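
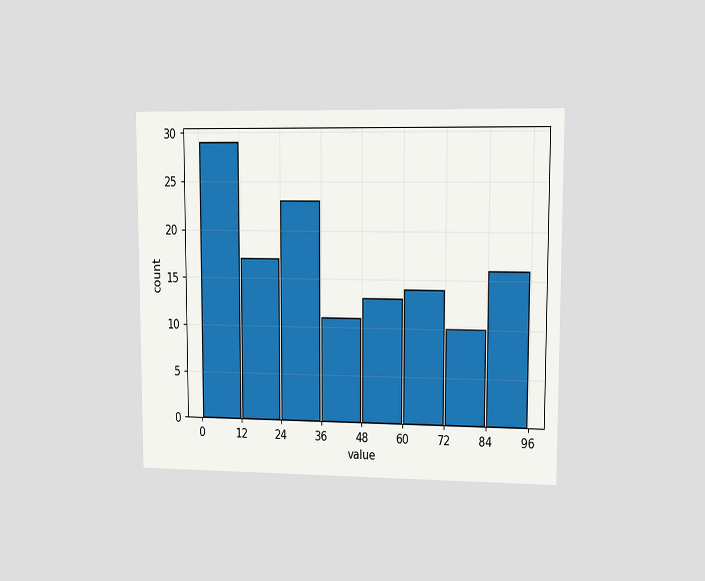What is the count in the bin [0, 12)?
The chart is viewed at a slight angle. The [0, 12) bin has height 29.

29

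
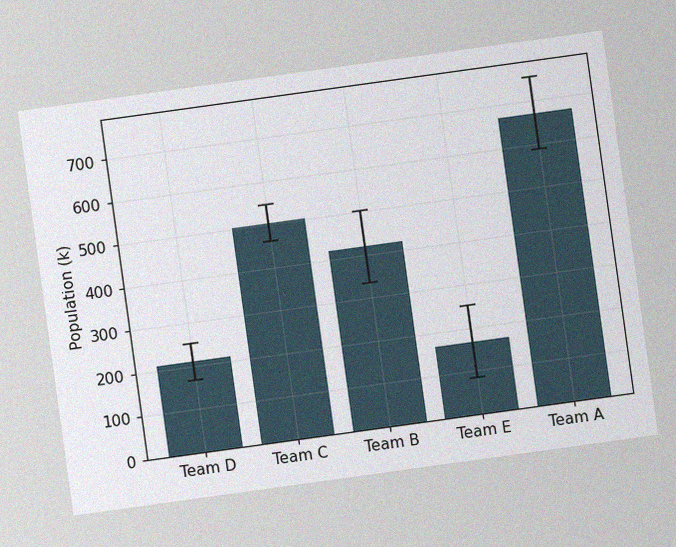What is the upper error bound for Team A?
756k

The chart is tilted about 8° counter-clockwise, with some photo noise. The Team A bar's upper whisker reaches 756k.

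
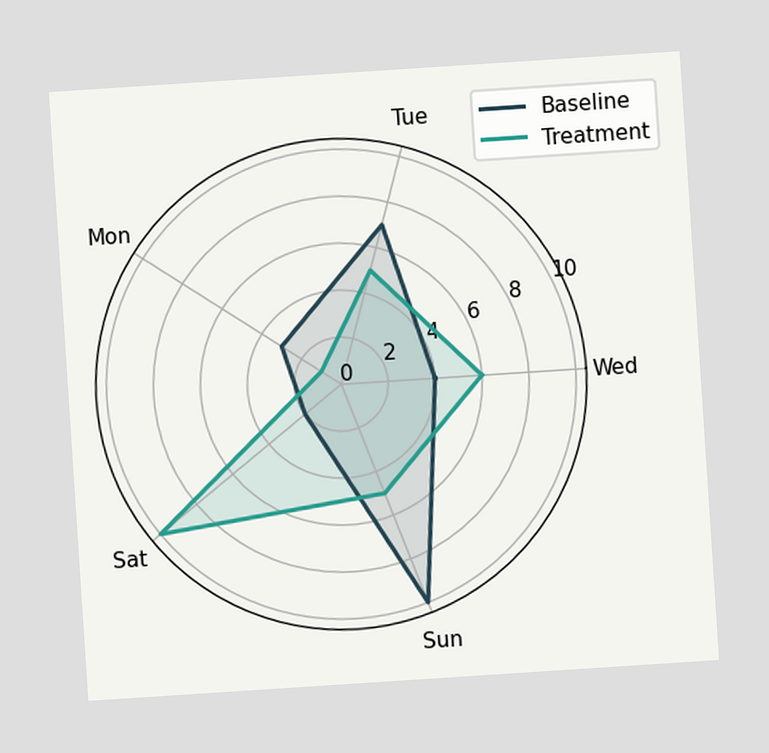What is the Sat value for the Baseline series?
The chart is tilted about 4° counter-clockwise. On the Sat axis, Baseline reaches 2.

2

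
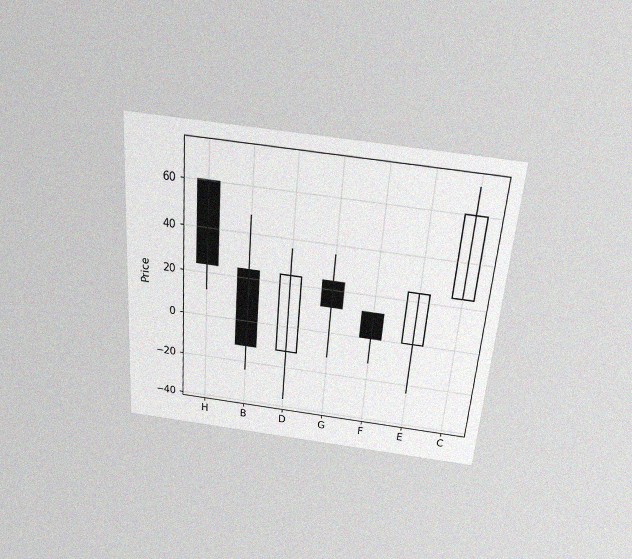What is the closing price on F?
The chart is tilted about 4° clockwise and viewed slightly from above, with some photo noise. The F candle closes at 0.

0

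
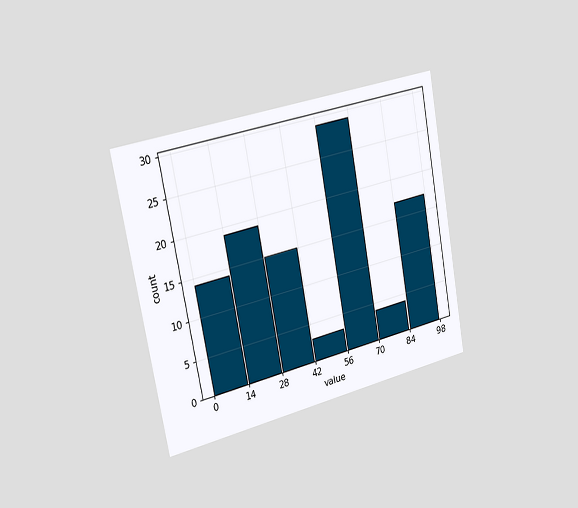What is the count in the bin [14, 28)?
The chart is tilted about 10° counter-clockwise and viewed slightly from the left. The [14, 28) bin has height 19.

19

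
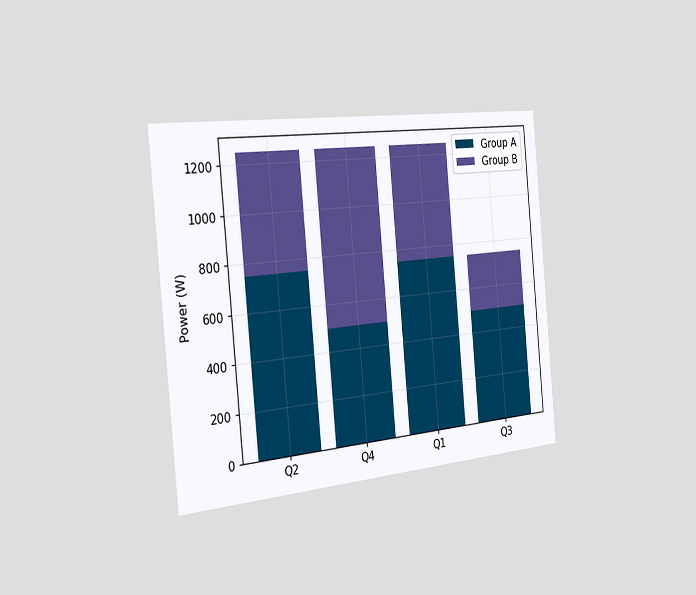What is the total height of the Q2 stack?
The chart is tilted about 5° counter-clockwise and viewed slightly from the left. The Q2 stack's top reaches 1250W on the y-axis.

1250W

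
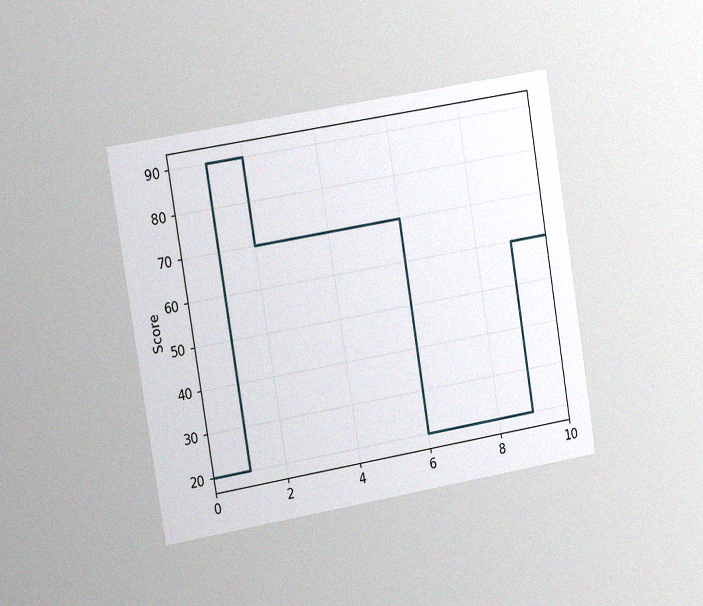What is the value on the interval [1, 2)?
90

The chart is tilted about 9° counter-clockwise and viewed slightly from the left, with some photo noise. On [1, 2) the step sits at 90.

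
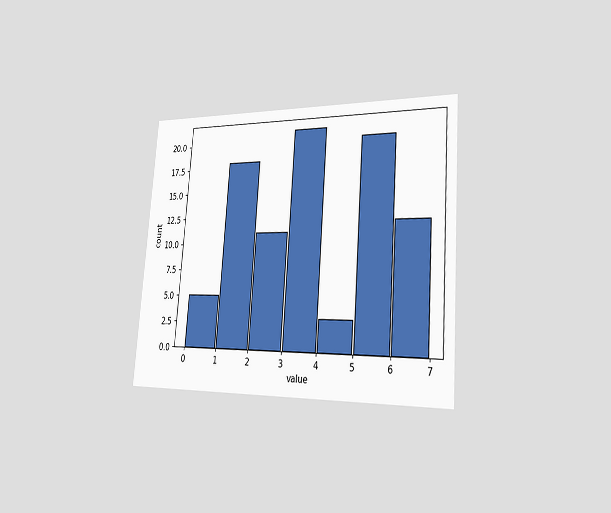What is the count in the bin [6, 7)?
12

The chart is tilted about 4° clockwise and viewed slightly from the right. The [6, 7) bin has height 12.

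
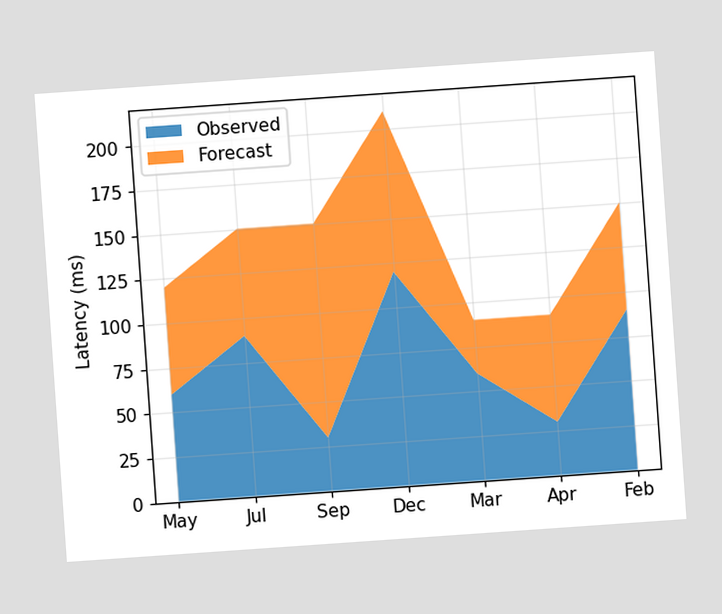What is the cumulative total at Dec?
The chart is tilted about 4° counter-clockwise. The stacked total at Dec reaches 210ms.

210ms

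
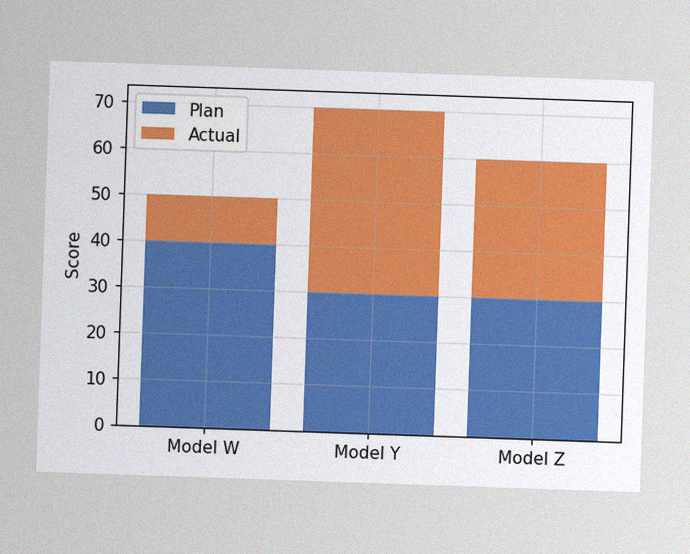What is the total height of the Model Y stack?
70

The image has some photo noise and uneven lighting. The Model Y stack's top reaches 70 on the y-axis.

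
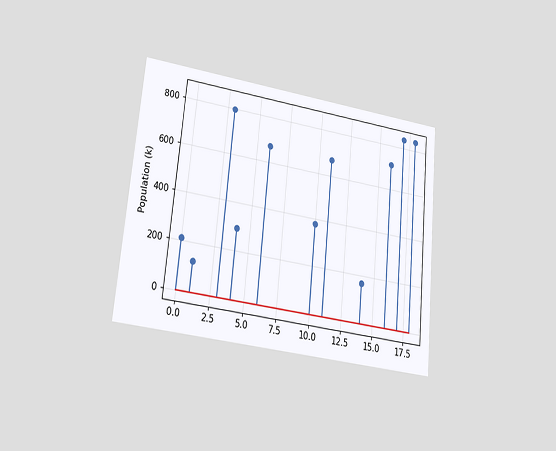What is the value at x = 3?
798k

The chart is tilted about 5° clockwise and viewed at a slight angle. The stem at x=3 reaches 798k.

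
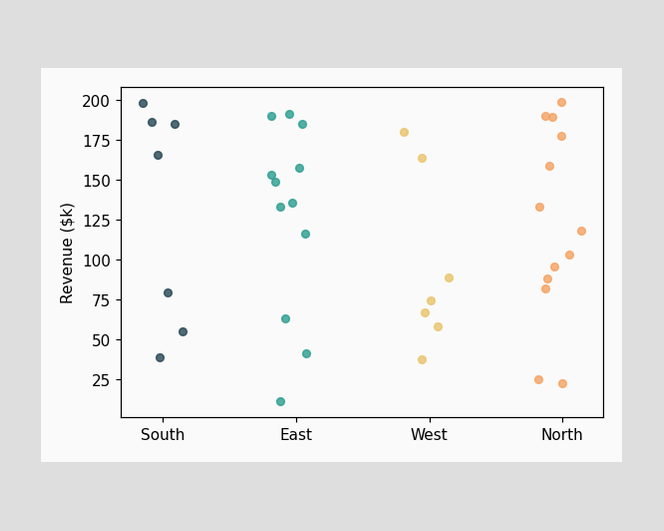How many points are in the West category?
7

Counting the markers in the West column gives 7.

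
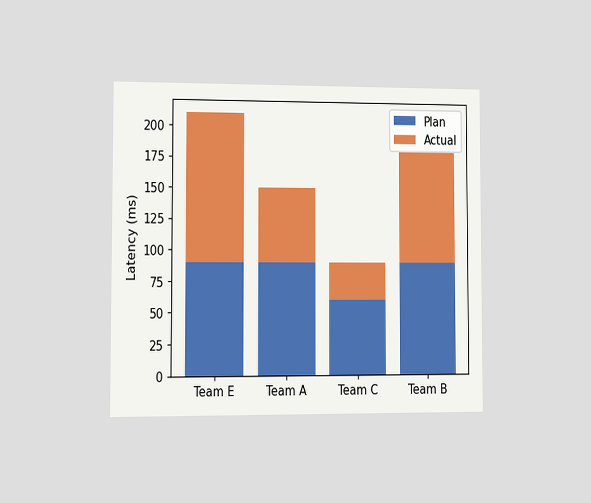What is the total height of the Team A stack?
150ms

The chart is viewed at a slight angle. The Team A stack's top reaches 150ms on the y-axis.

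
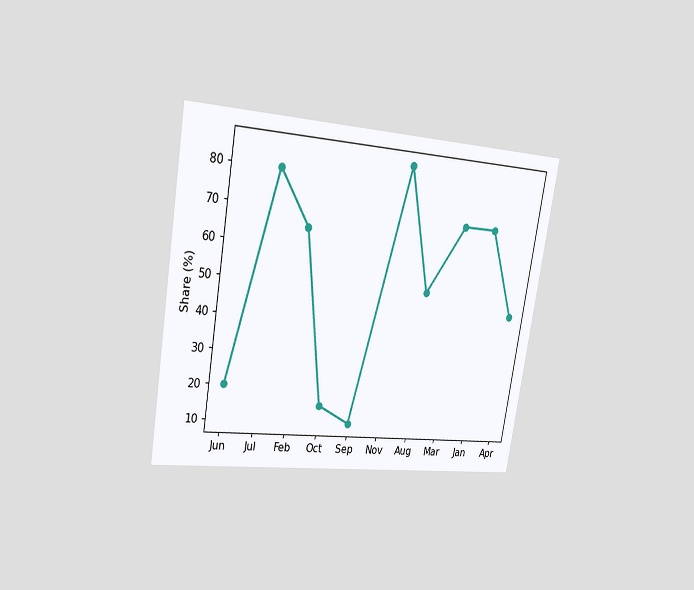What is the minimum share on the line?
10%

The chart is tilted about 9° clockwise and viewed slightly from the left. The lowest point is at Sep, and reading across to the y-axis gives 10%.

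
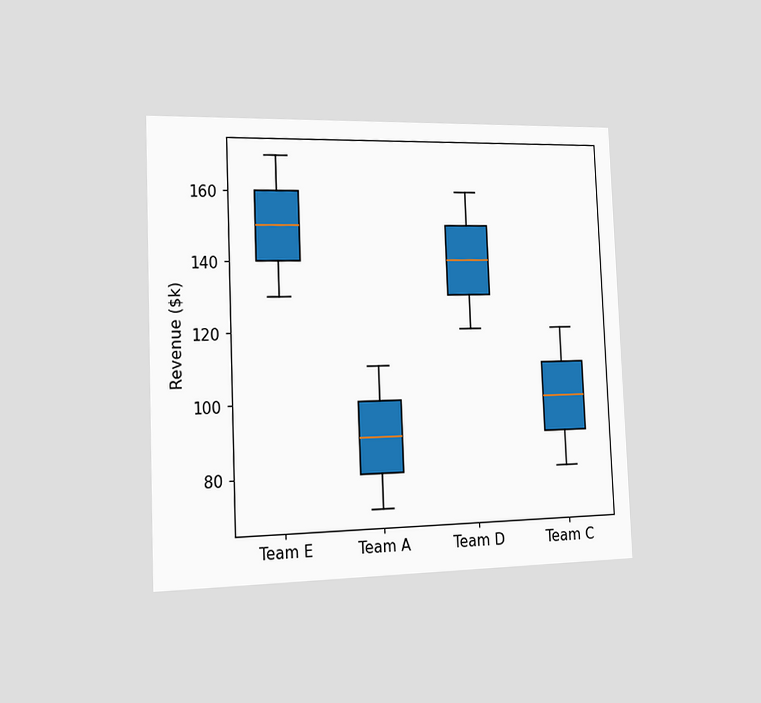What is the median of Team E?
The chart is tilted about 2° counter-clockwise and viewed slightly from the left. The median line in the Team E box sits at $150k.

$150k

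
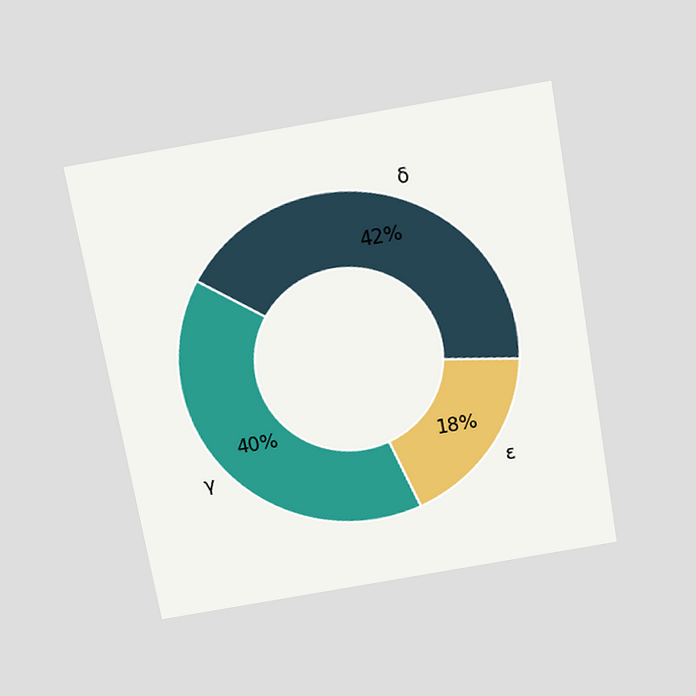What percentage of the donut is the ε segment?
The chart is tilted about 10° counter-clockwise and viewed slightly from above. The ε segment takes up 18% of the ring.

18%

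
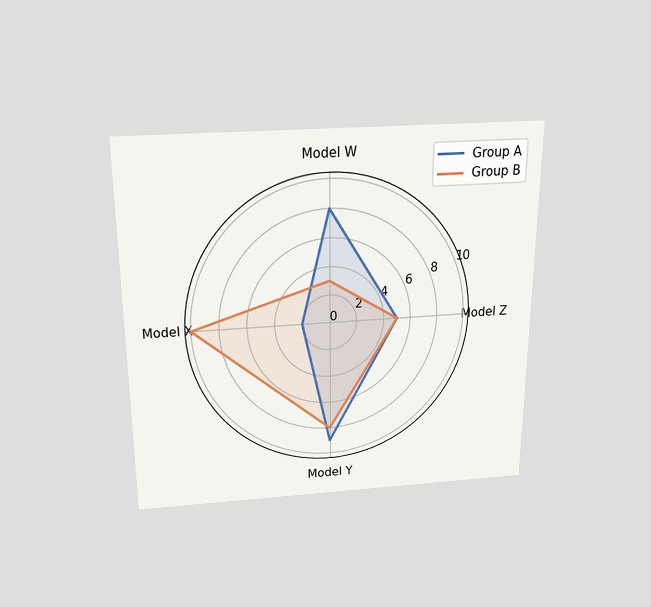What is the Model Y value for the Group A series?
9

The chart is viewed slightly from above. On the Model Y axis, Group A reaches 9.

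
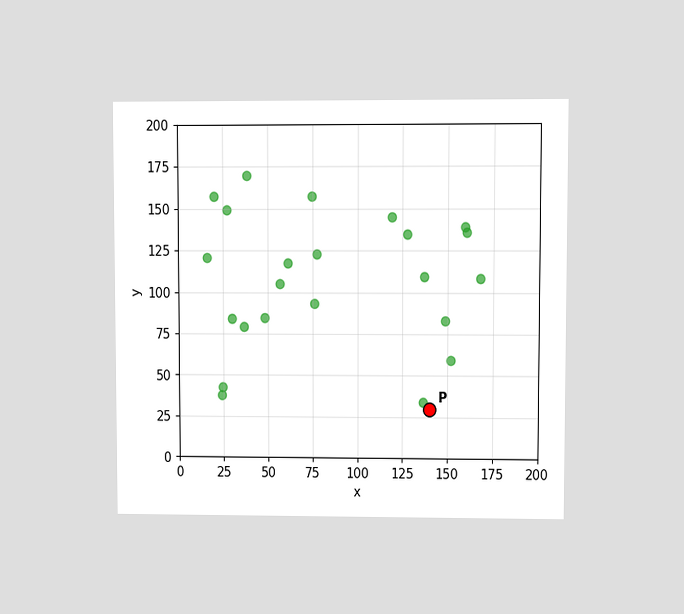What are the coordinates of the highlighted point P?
(140, 30)

The chart is viewed at a slight angle. Following the gridlines from P to each axis, P sits at (140, 30).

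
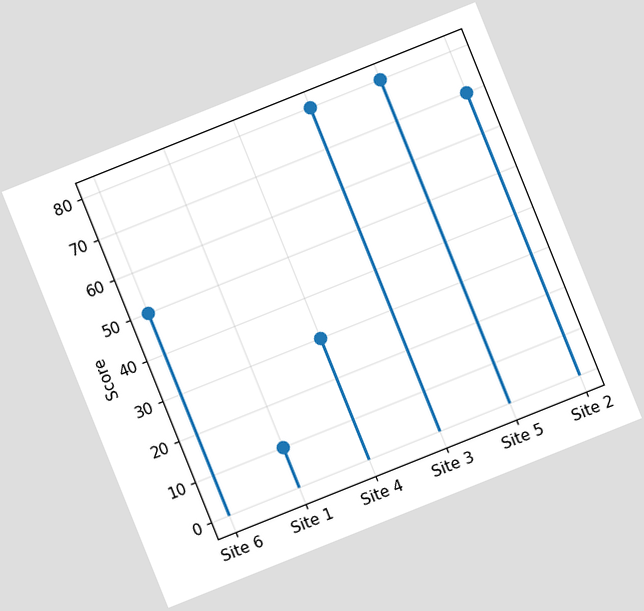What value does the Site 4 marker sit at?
30

The chart is tilted about 22° counter-clockwise. The Site 4 marker sits at 30.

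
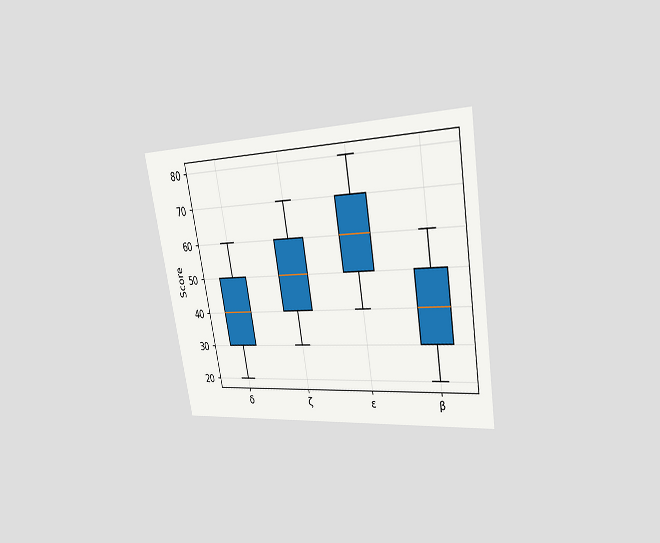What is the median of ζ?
The chart is tilted about 10° counter-clockwise and viewed slightly from the right. The median line in the ζ box sits at 50.

50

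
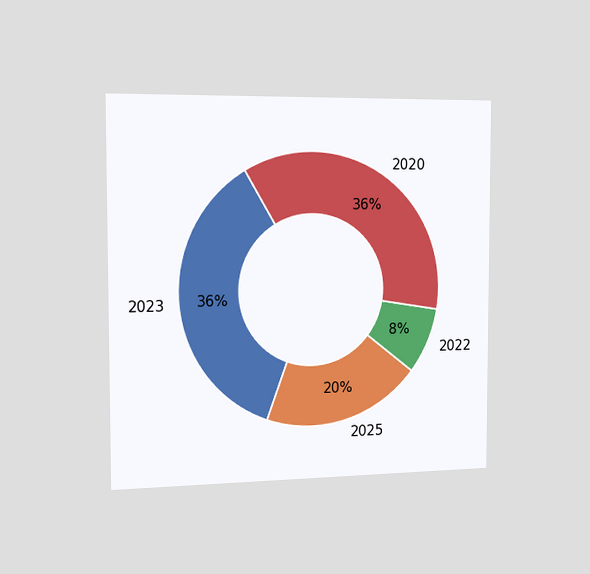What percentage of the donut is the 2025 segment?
20%

The chart is viewed slightly from the left. The 2025 segment takes up 20% of the ring.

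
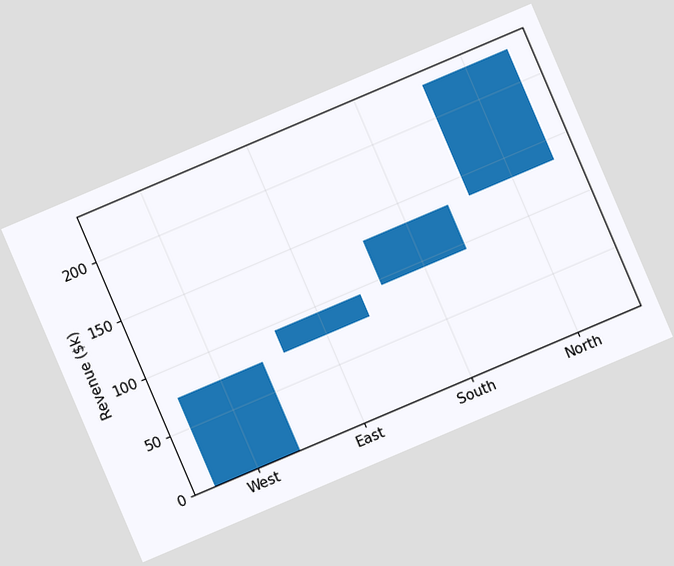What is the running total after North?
$228k

The chart is tilted about 23° counter-clockwise. After North the running total reaches $228k.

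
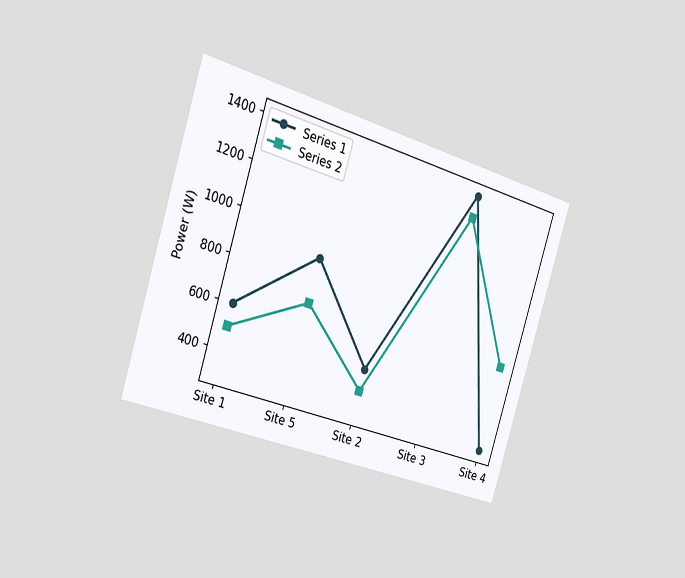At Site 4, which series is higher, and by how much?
Series 2, by 400W

The chart is tilted about 17° clockwise and viewed slightly from the left. At Site 4, Series 2 sits above the other line by 400W.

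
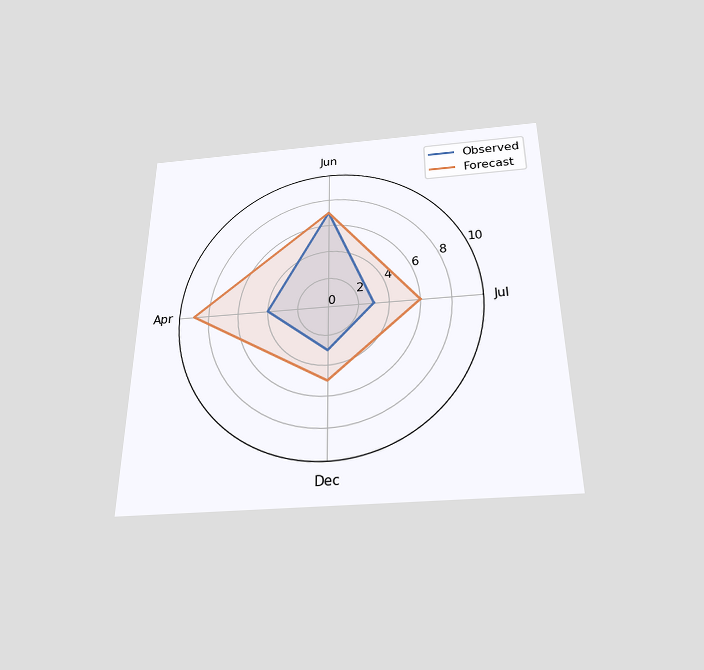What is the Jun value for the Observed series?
The chart is viewed slightly from below. On the Jun axis, Observed reaches 7.

7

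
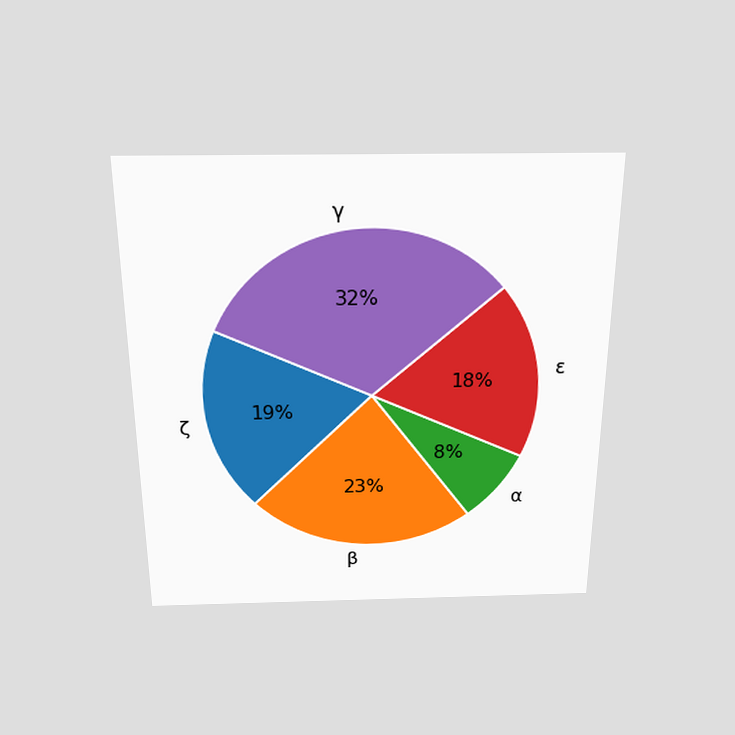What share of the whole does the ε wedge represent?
The chart is viewed slightly from above. The ε slice takes up 18% of the pie.

18%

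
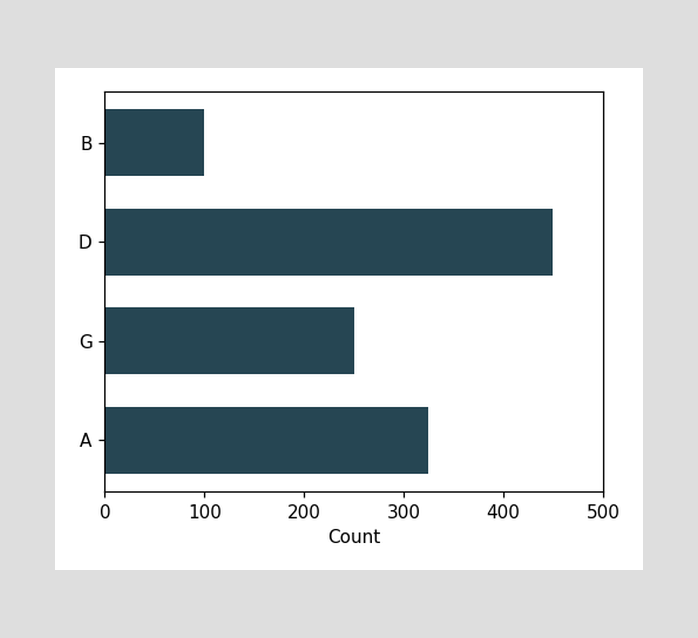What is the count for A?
Reading along the chart's x-axis, the A bar reaches 325.

325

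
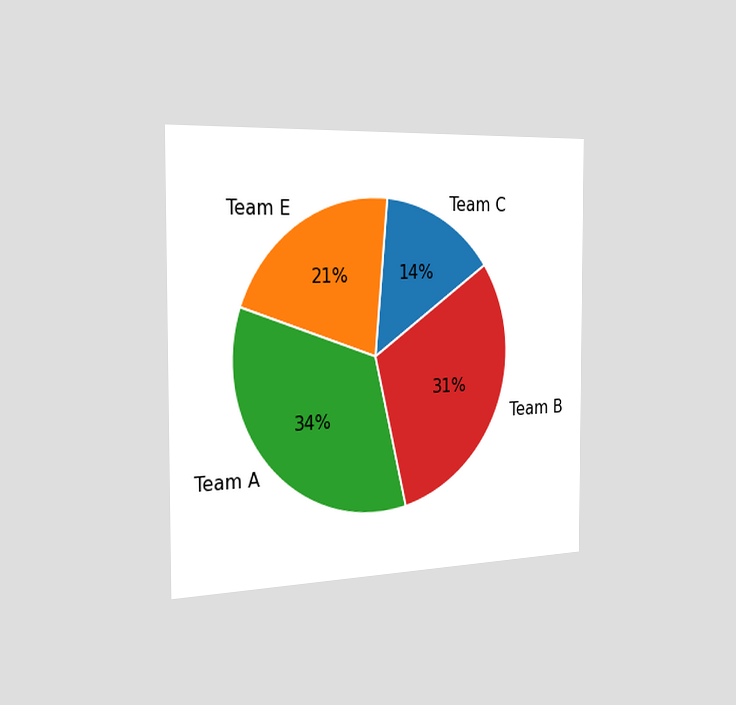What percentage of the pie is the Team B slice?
The chart is viewed slightly from the left. The Team B slice takes up 31% of the pie.

31%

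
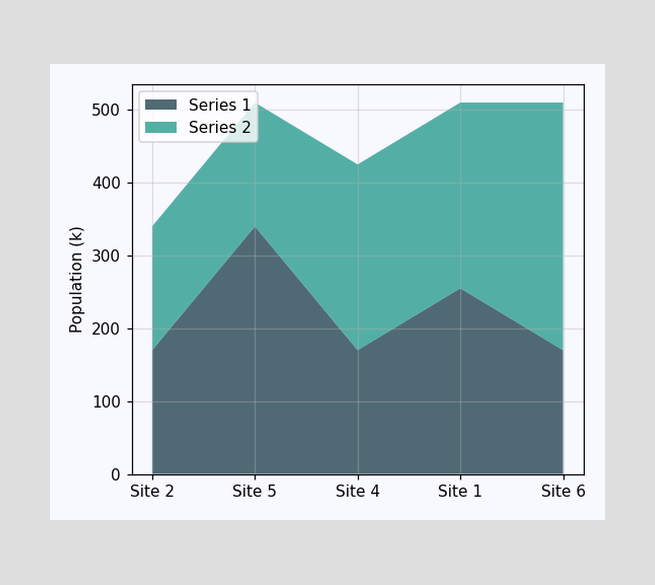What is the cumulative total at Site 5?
510k

The stacked total at Site 5 reaches 510k.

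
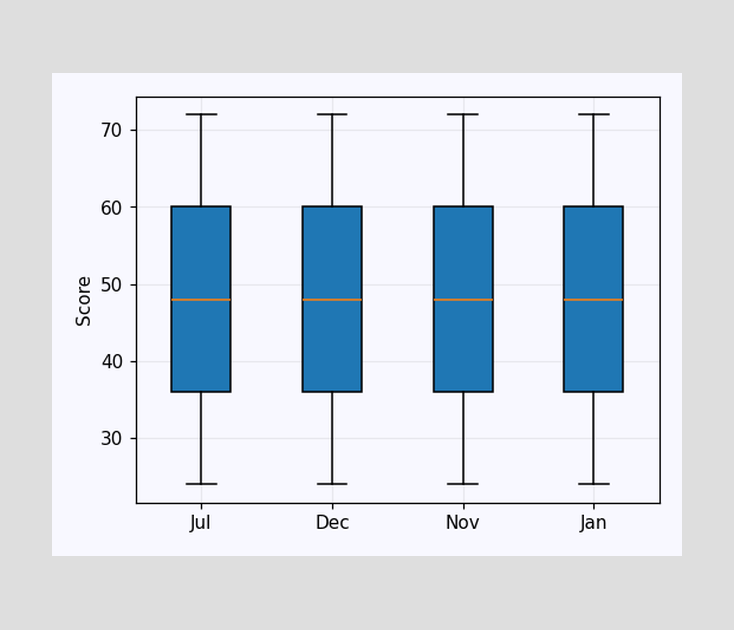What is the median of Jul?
48

The median line in the Jul box sits at 48.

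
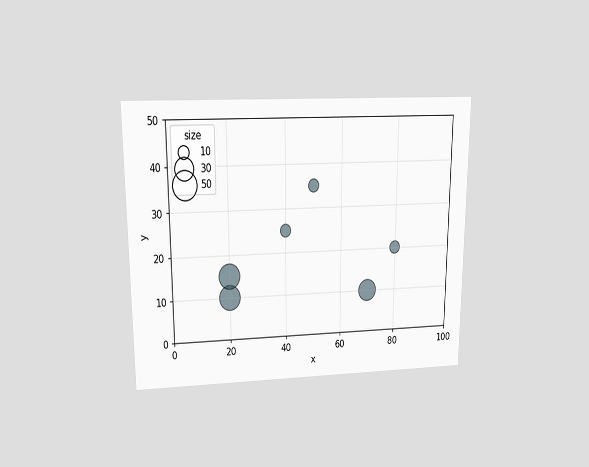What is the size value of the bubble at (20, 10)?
40

The chart is viewed slightly from above. Matching the bubble at (20, 10) against the size legend gives 40.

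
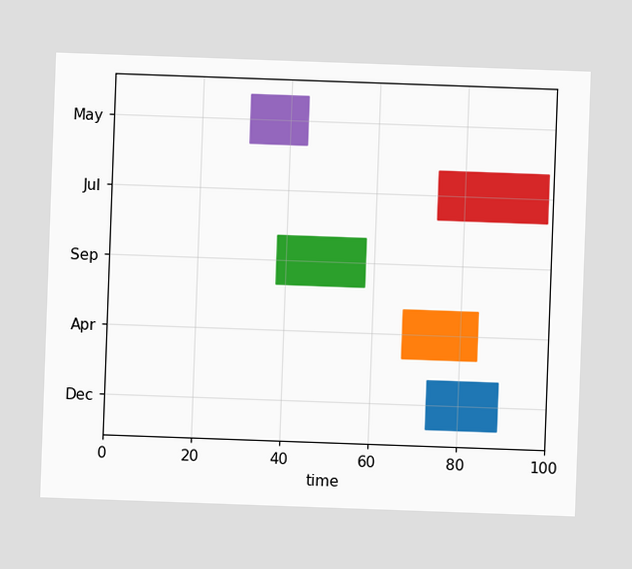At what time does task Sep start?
The chart is tilted about 2° clockwise. The Sep bar begins at t=38.

38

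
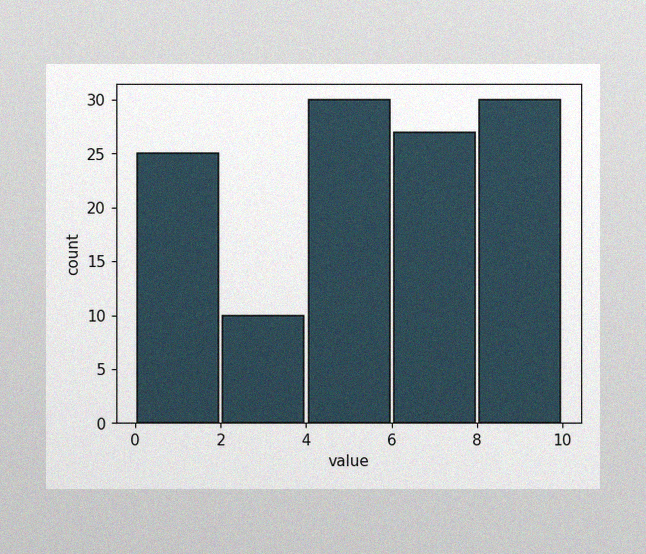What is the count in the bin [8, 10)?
30

The image has some photo noise and uneven lighting. The [8, 10) bin has height 30.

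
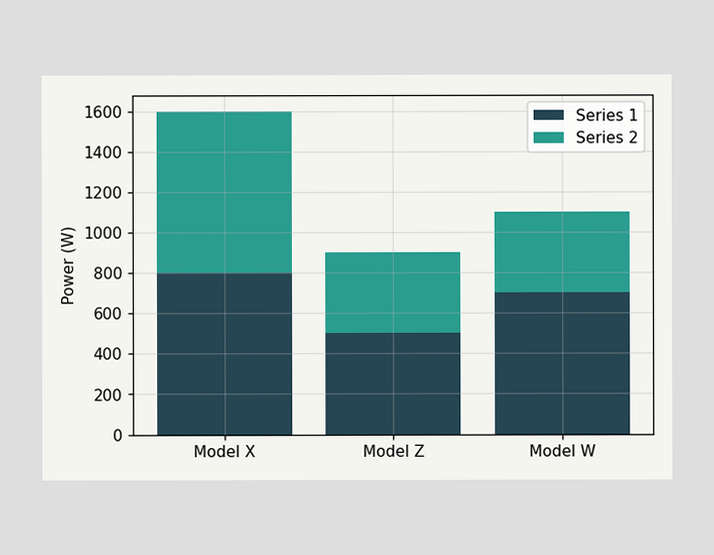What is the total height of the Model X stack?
The Model X stack's top reaches 1600W on the y-axis.

1600W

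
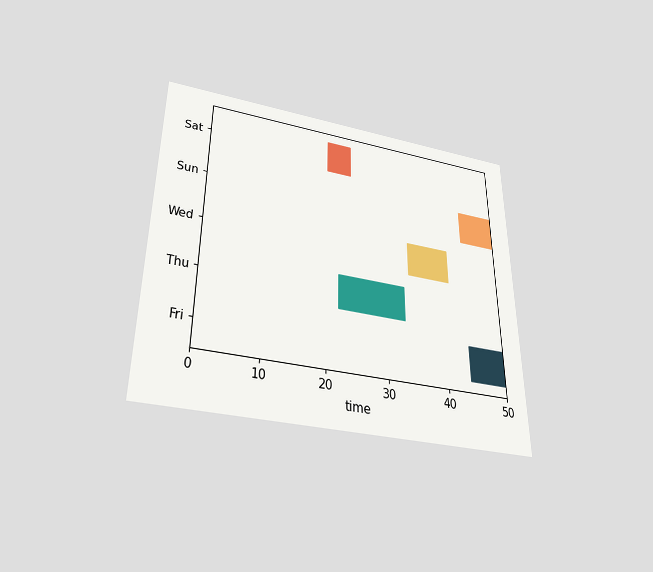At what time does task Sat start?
20

The chart is viewed slightly from below. The Sat bar begins at t=20.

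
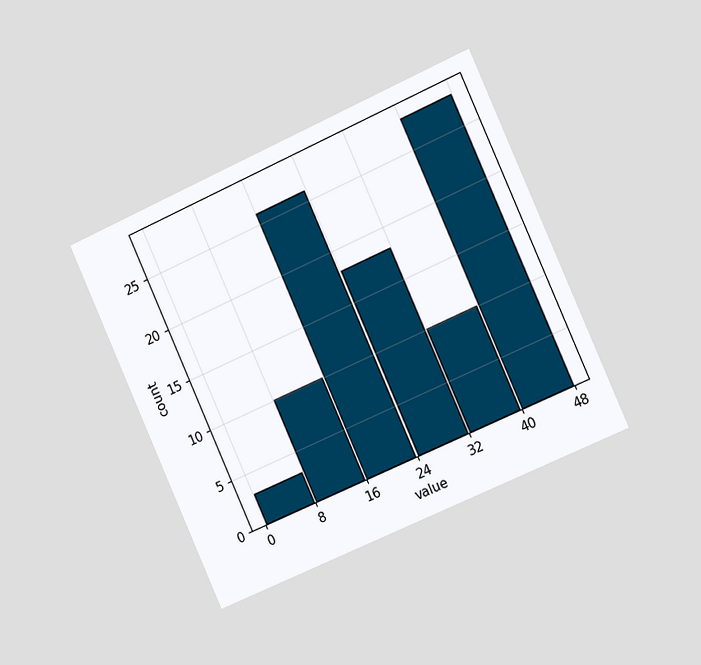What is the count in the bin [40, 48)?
The chart is tilted about 24° counter-clockwise and viewed slightly from the right. The [40, 48) bin has height 28.

28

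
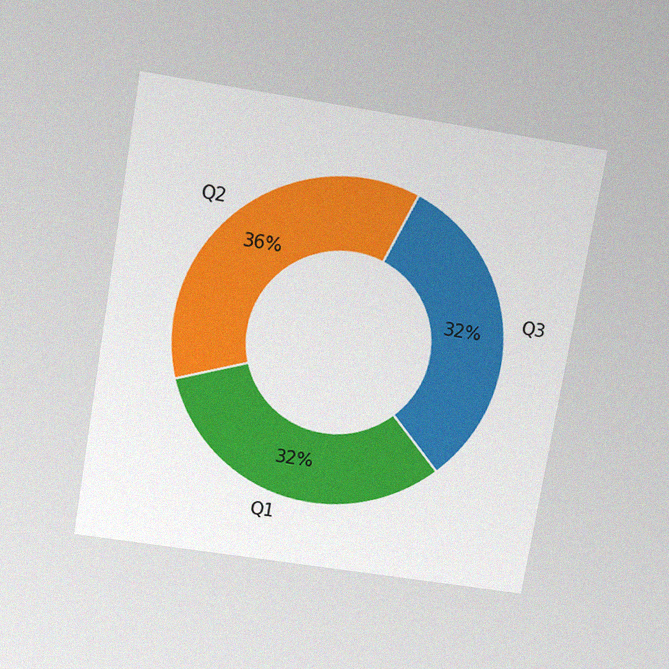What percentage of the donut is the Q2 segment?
The chart is tilted about 10° clockwise and viewed slightly from above, with some photo noise. The Q2 segment takes up 36% of the ring.

36%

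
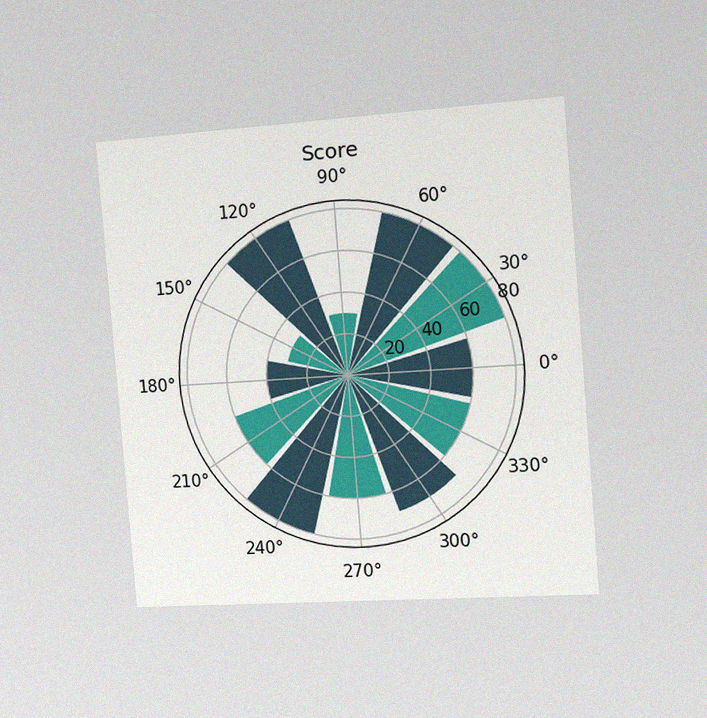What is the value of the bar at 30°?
80

The chart is tilted about 5° counter-clockwise and viewed slightly from the right, with some photo noise. The bar at 30° reaches 80 on the radial axis.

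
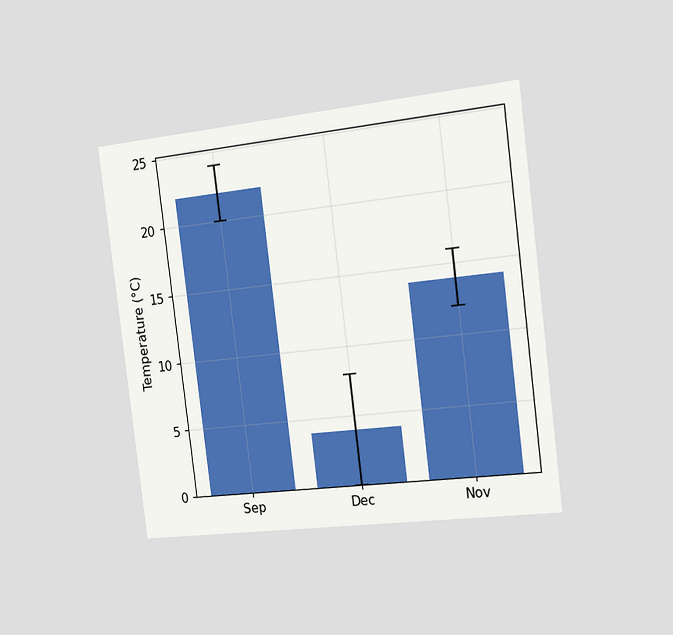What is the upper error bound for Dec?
8°C

The chart is tilted about 7° counter-clockwise and viewed slightly from the right. The Dec bar's upper whisker reaches 8°C.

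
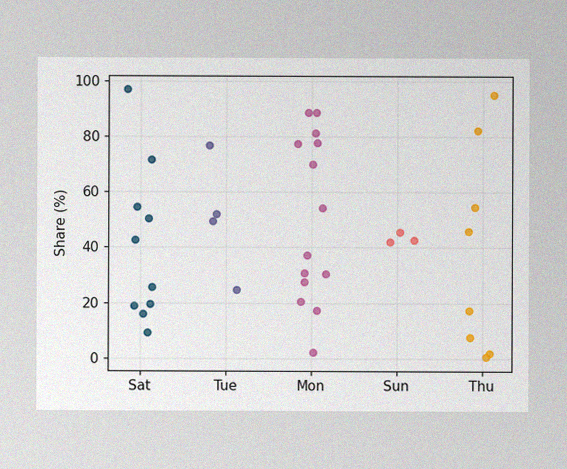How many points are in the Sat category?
10

The image has some photo noise and uneven lighting. Counting the markers in the Sat column gives 10.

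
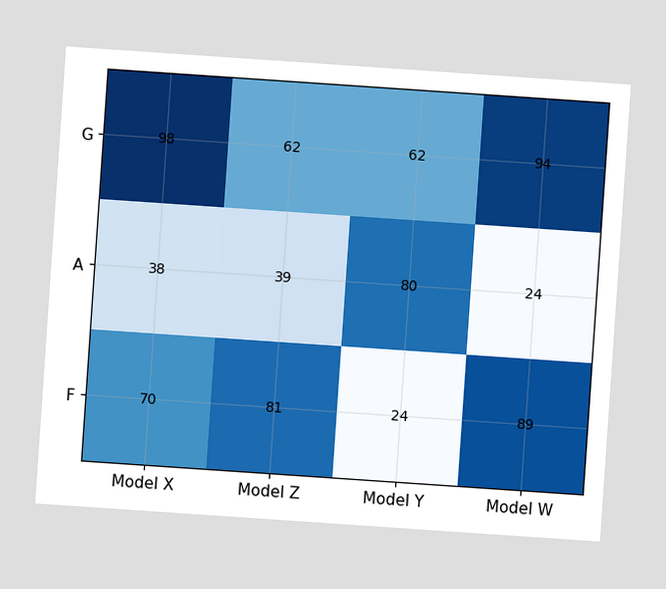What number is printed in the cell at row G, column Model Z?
The chart is tilted about 4° clockwise. The (G, Model Z) cell reads 62.

62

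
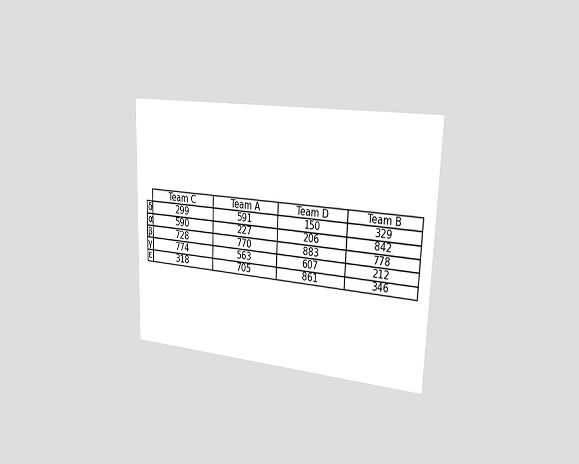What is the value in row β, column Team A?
770

The chart is tilted about 2° clockwise and viewed slightly from the right. The (β, Team A) cell reads 770.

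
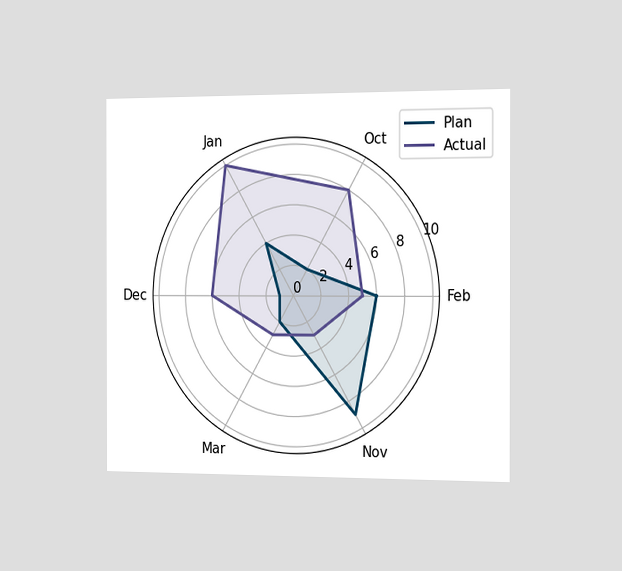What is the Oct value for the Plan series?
The chart is viewed slightly from the right. On the Oct axis, Plan reaches 2.

2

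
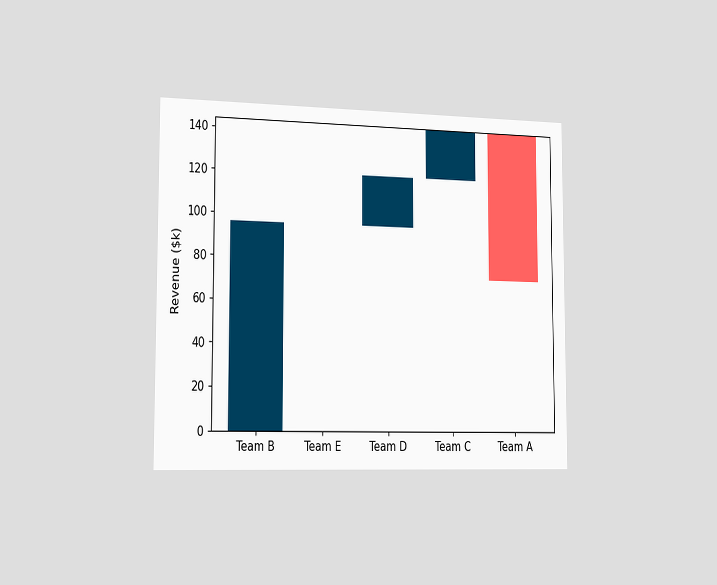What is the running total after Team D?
The chart is viewed slightly from the left. After Team D the running total reaches $120k.

$120k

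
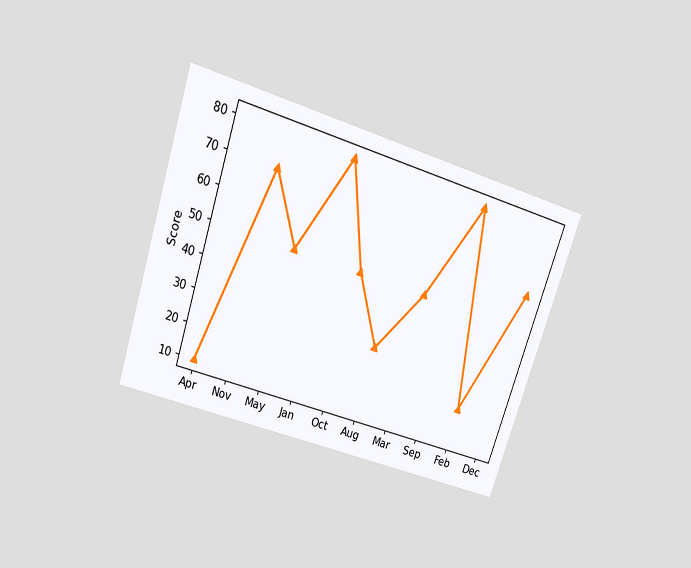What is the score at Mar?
The chart is tilted about 18° clockwise and viewed slightly from above. At Mar, the line is at 50.

50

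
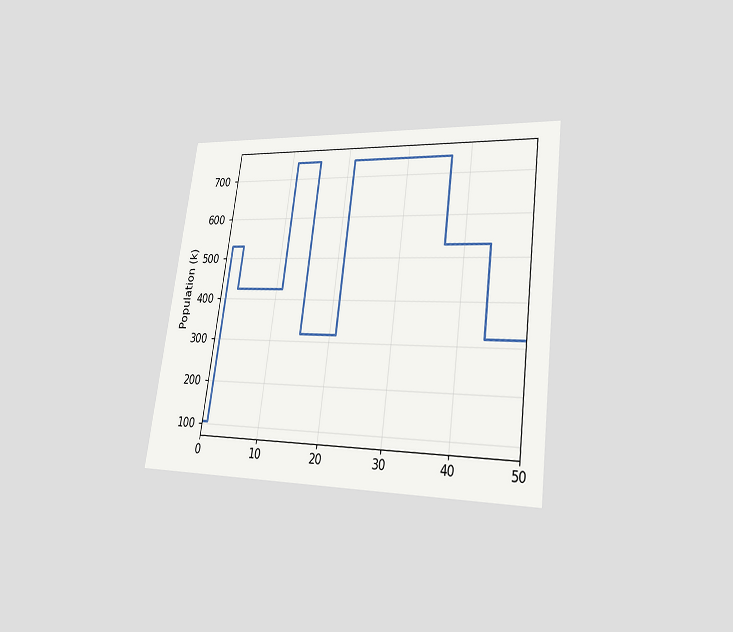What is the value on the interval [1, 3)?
The chart is tilted about 8° clockwise and viewed at a slight angle. On [1, 3) the step sits at 530k.

530k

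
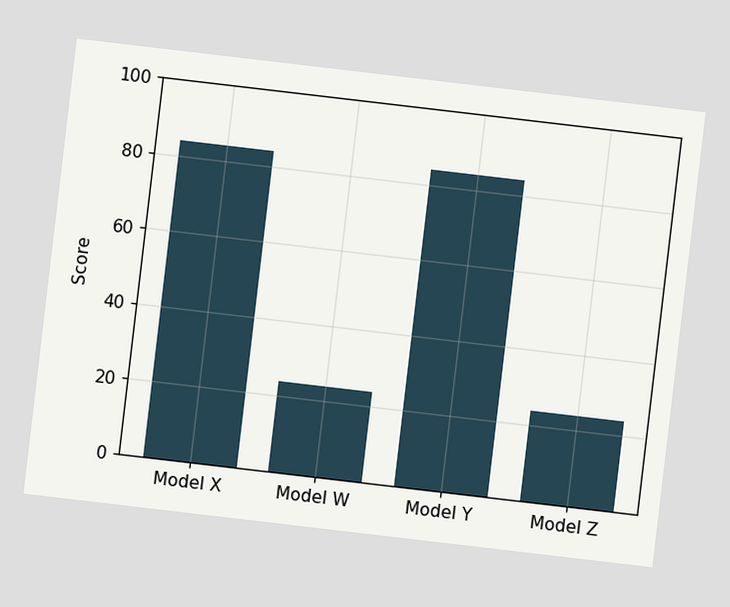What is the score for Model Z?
24

The chart is tilted about 7° clockwise. Reading along the chart's y-axis, the Model Z bar reaches 24.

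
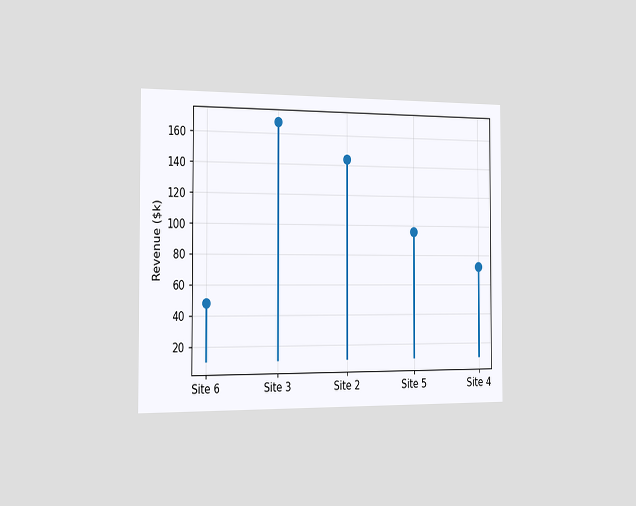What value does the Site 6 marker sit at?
$48k

The chart is viewed slightly from the left. The Site 6 marker sits at $48k.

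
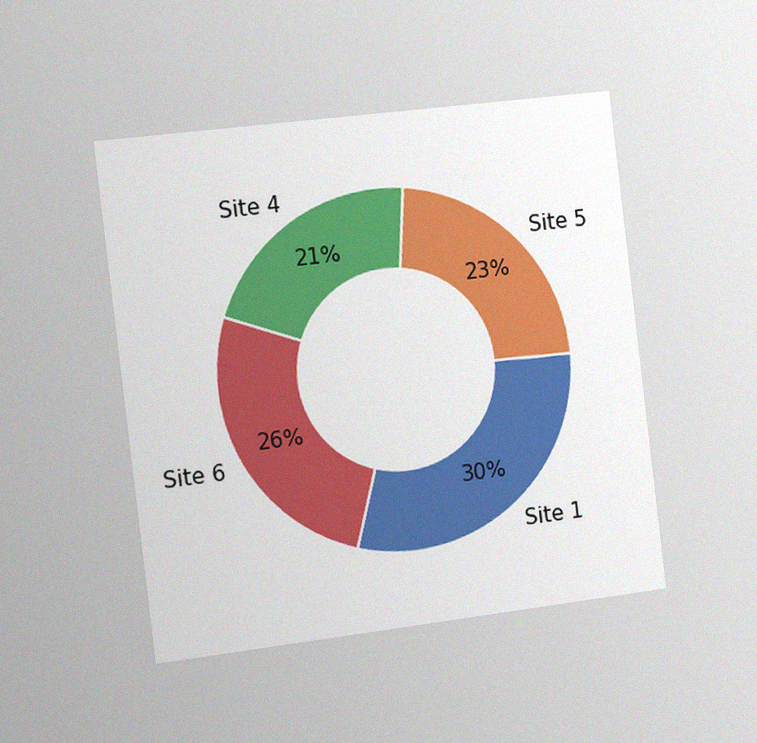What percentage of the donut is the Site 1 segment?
30%

The chart is tilted about 7° counter-clockwise and viewed slightly from the left, with some photo noise. The Site 1 segment takes up 30% of the ring.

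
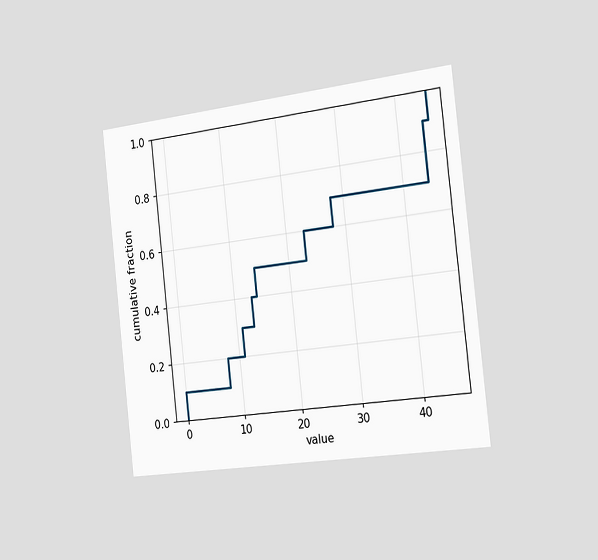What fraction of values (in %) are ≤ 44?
90%

The chart is tilted about 6° counter-clockwise and viewed slightly from the right. At x=44 the ECDF step is at 90%.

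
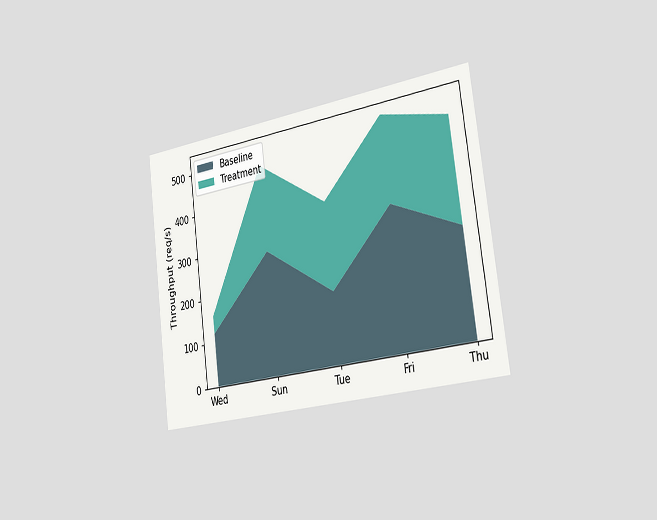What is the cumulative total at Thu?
The chart is tilted about 8° counter-clockwise and viewed slightly from the right. The stacked total at Thu reaches 480req/s.

480req/s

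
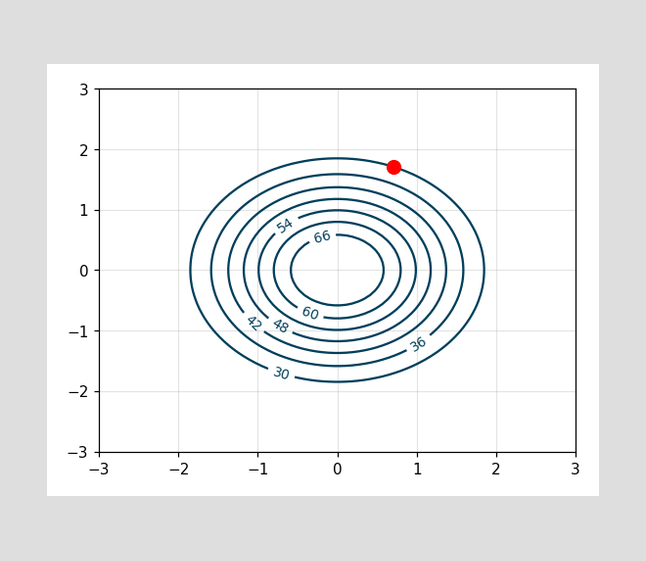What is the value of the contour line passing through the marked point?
The marked point sits on the contour labelled 30.

30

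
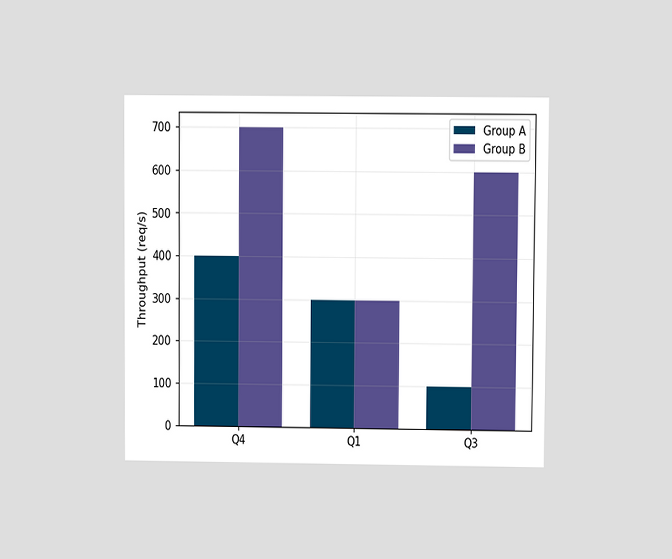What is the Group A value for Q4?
The chart is viewed at a slight angle. The Group A bar at Q4 reaches 400req/s on the y-axis.

400req/s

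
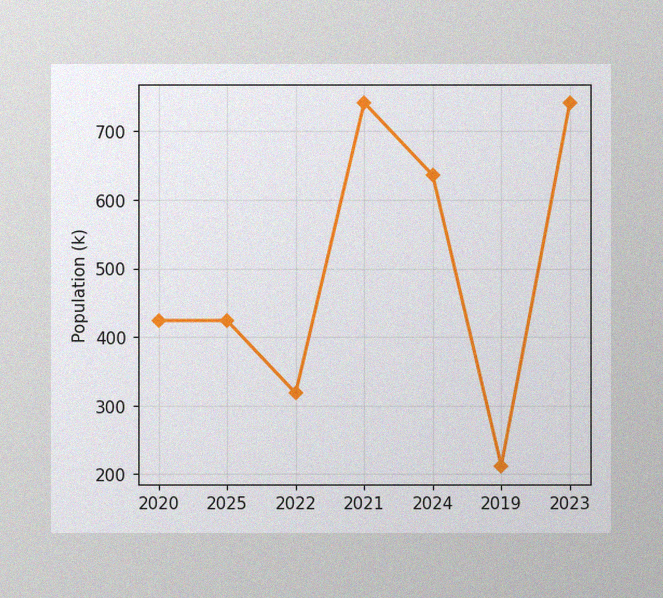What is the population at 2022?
318k

The image has some photo noise and uneven lighting. At 2022, the line is at 318k.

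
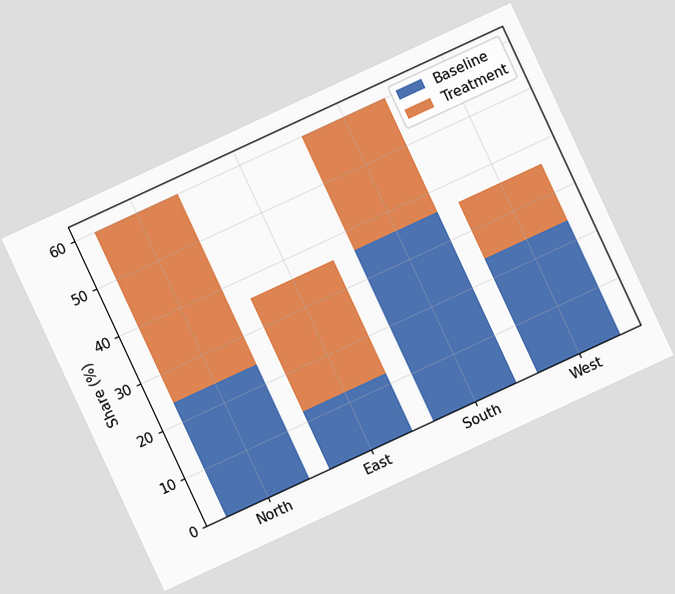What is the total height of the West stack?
The chart is tilted about 25° counter-clockwise. The West stack's top reaches 36% on the y-axis.

36%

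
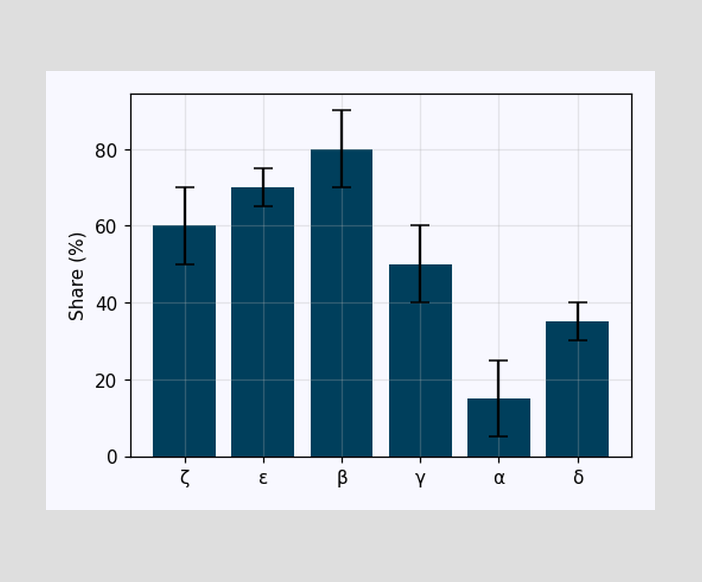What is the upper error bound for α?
The α bar's upper whisker reaches 25%.

25%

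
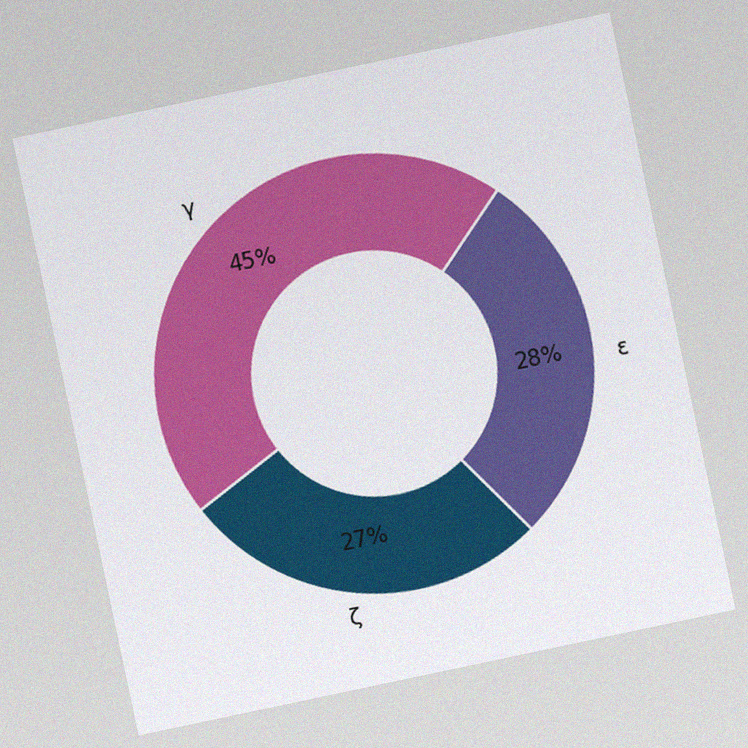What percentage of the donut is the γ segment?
45%

The chart is tilted about 12° counter-clockwise, with some photo noise. The γ segment takes up 45% of the ring.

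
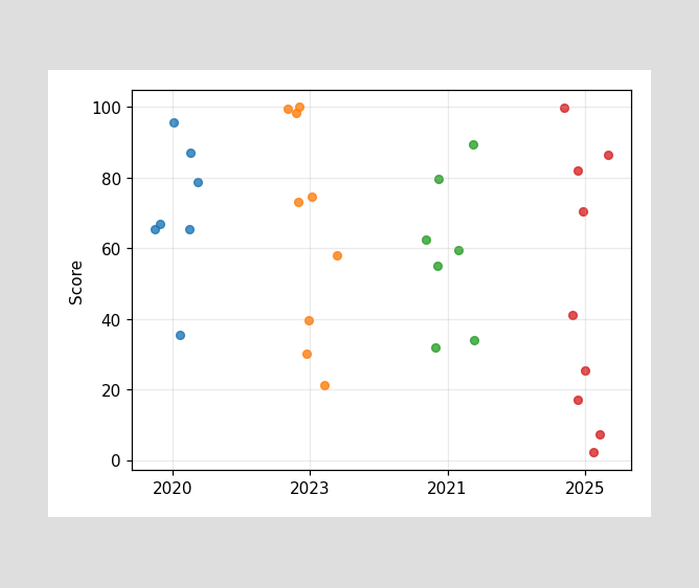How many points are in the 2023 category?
9

Counting the markers in the 2023 column gives 9.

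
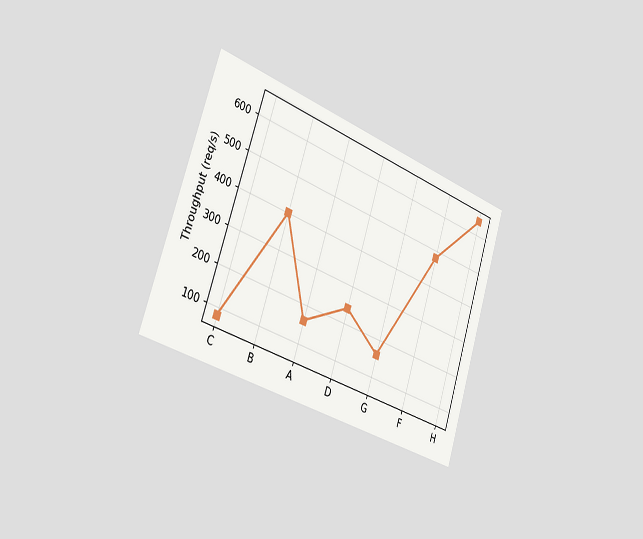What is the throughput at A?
The chart is tilted about 18° clockwise and viewed slightly from the left. At A, the line is at 160req/s.

160req/s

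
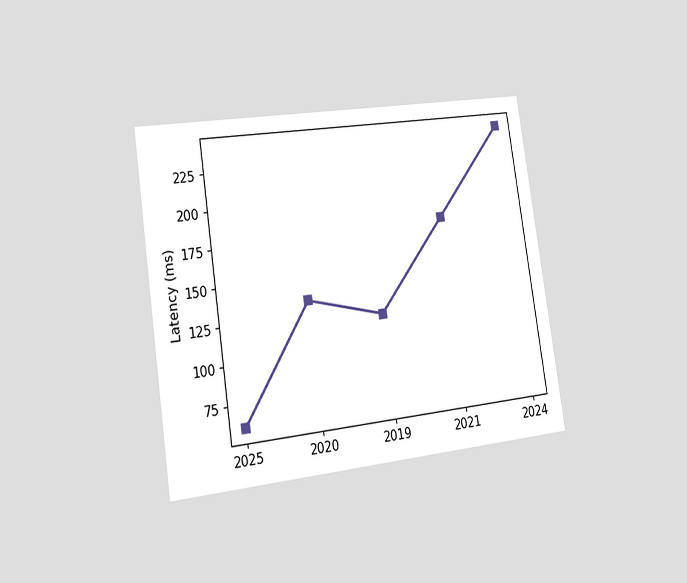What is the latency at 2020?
The chart is tilted about 8° counter-clockwise and viewed slightly from the left. At 2020, the line is at 135ms.

135ms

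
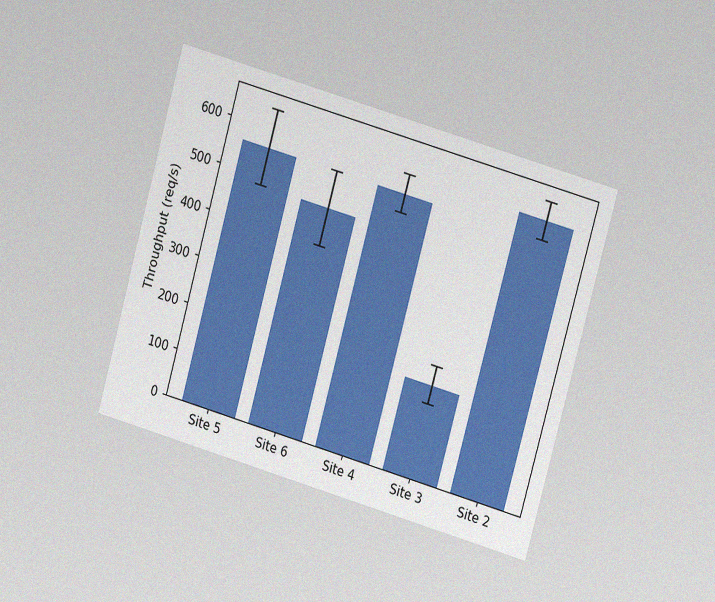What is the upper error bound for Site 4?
600req/s

The chart is tilted about 16° clockwise and viewed at a slight angle, with some photo noise. The Site 4 bar's upper whisker reaches 600req/s.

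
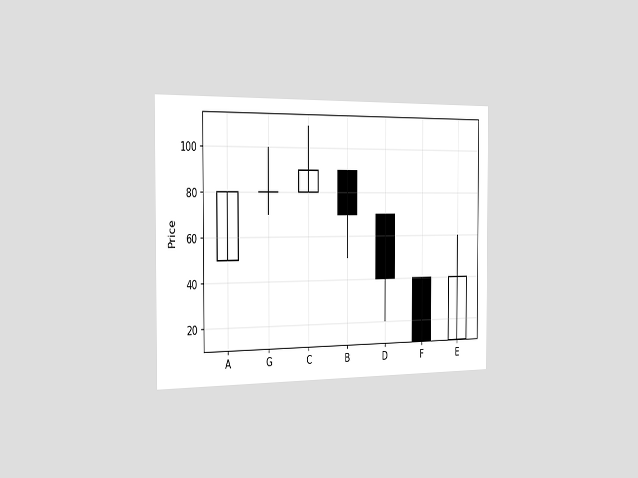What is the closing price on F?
10

The chart is viewed slightly from the left. The F candle closes at 10.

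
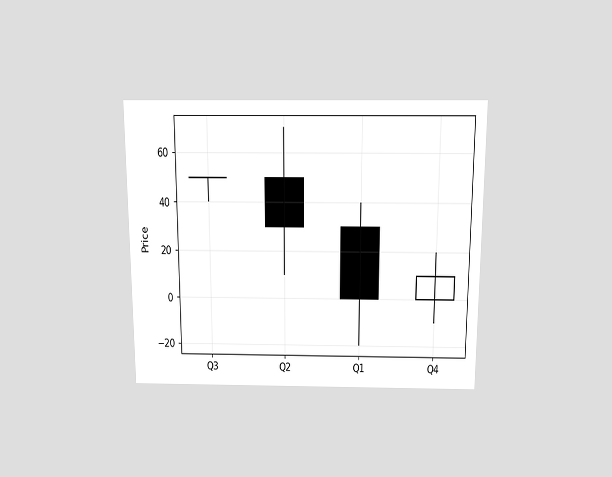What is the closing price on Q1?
0

The chart is viewed slightly from above. The Q1 candle closes at 0.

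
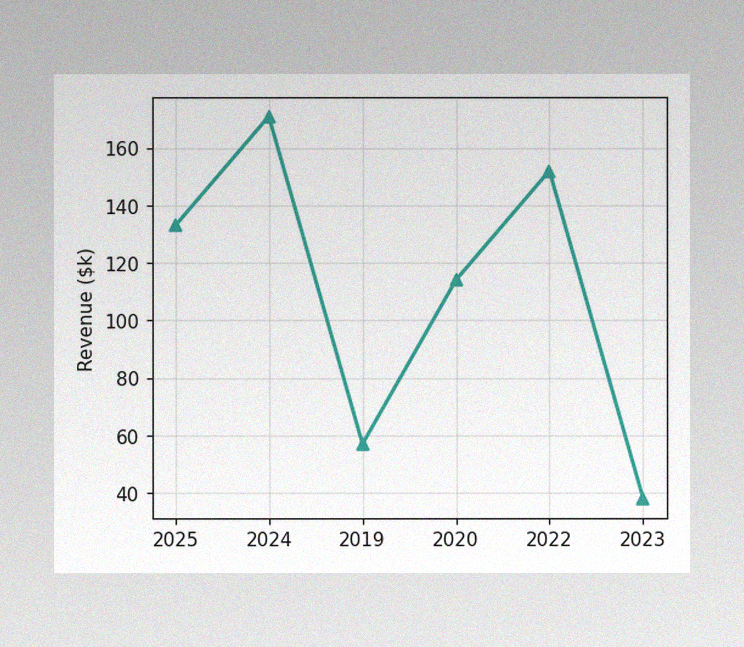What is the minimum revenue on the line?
$38k

The image has some photo noise and uneven lighting. The lowest point is at 2023, and reading across to the y-axis gives $38k.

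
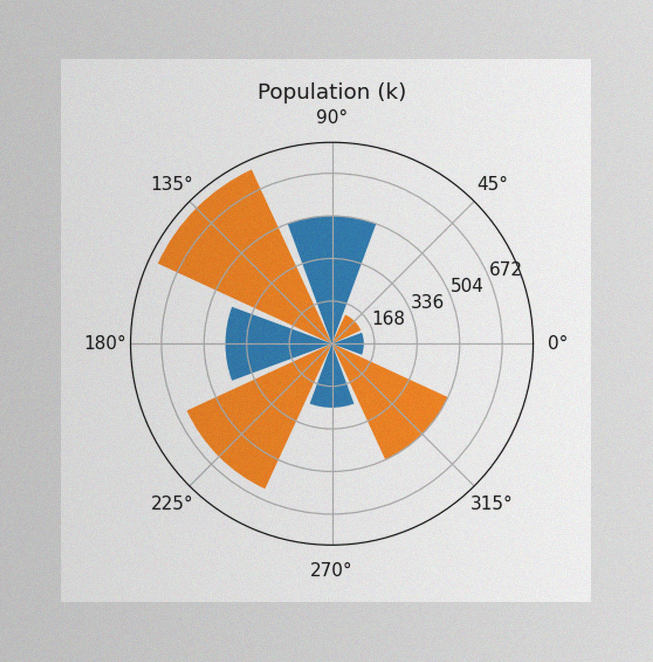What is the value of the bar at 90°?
The image has some photo noise and uneven lighting. The bar at 90° reaches 504k on the radial axis.

504k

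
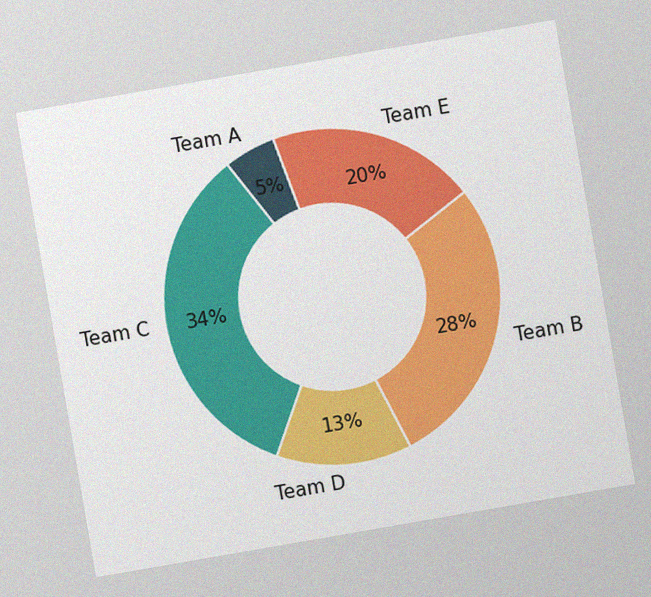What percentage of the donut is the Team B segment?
28%

The chart is tilted about 10° counter-clockwise, with some photo noise. The Team B segment takes up 28% of the ring.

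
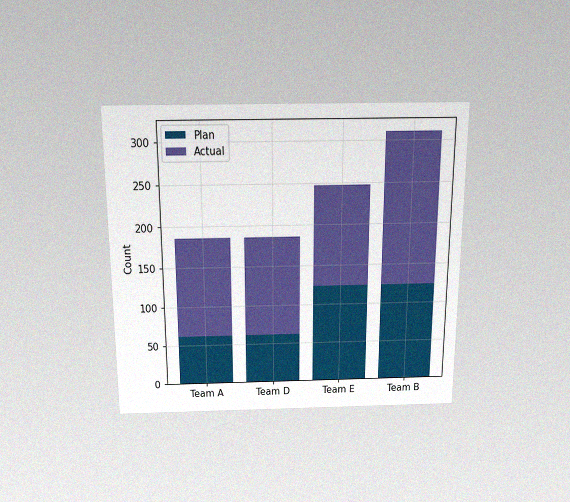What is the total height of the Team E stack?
248

The chart is viewed slightly from above, with some photo noise. The Team E stack's top reaches 248 on the y-axis.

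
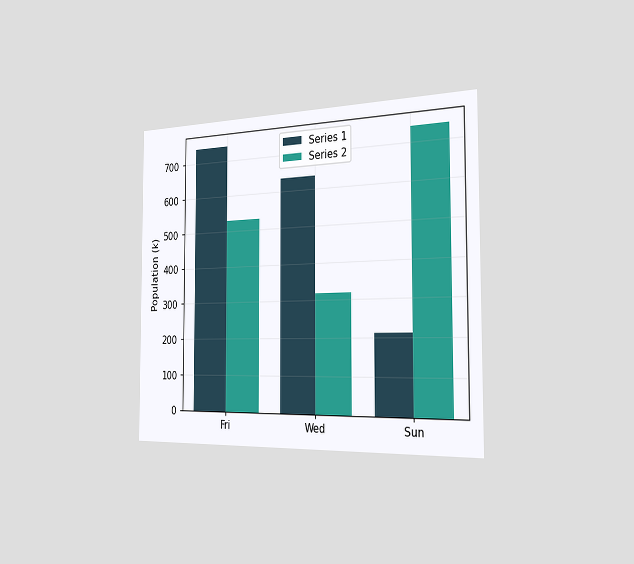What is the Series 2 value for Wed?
The chart is viewed slightly from the right. The Series 2 bar at Wed reaches 318k on the y-axis.

318k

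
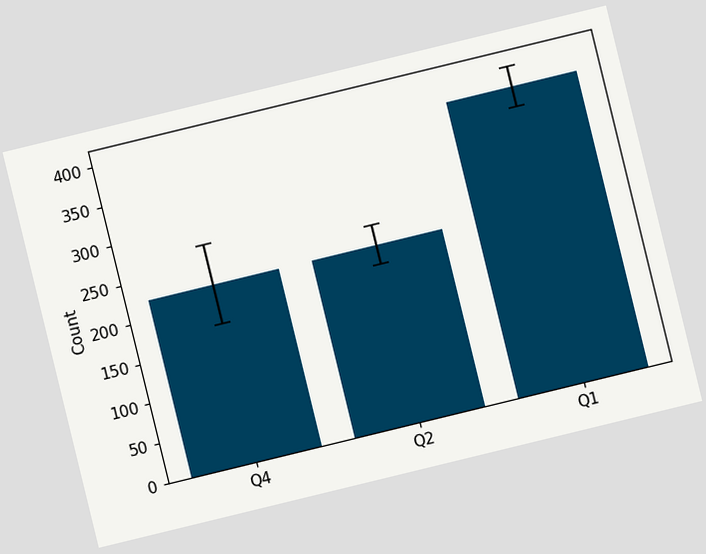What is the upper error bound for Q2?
The chart is tilted about 14° counter-clockwise. The Q2 bar's upper whisker reaches 250.

250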